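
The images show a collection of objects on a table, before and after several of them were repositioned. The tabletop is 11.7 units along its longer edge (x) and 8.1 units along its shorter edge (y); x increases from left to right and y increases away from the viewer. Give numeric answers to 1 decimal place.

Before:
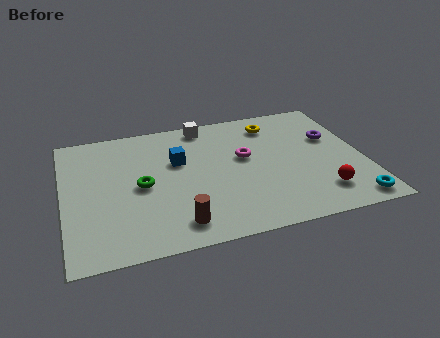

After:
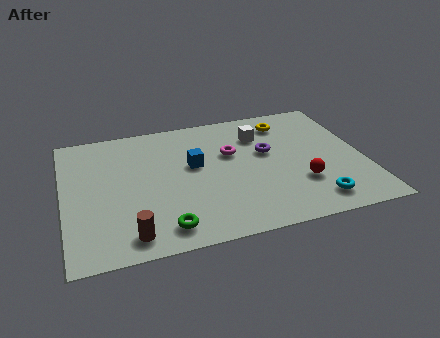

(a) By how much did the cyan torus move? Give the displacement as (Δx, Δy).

(-1.4, 0.4)

The cyan torus started near (10.9, 0.9) and ended near (9.5, 1.3).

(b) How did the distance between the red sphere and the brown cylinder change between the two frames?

+1.2

They were about 5.6 units apart before and 6.8 after — 1.2 units further apart.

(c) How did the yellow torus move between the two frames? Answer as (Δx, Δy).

(0.5, 0.0)

The yellow torus was at about (8.4, 6.6) and moved to about (8.9, 6.6).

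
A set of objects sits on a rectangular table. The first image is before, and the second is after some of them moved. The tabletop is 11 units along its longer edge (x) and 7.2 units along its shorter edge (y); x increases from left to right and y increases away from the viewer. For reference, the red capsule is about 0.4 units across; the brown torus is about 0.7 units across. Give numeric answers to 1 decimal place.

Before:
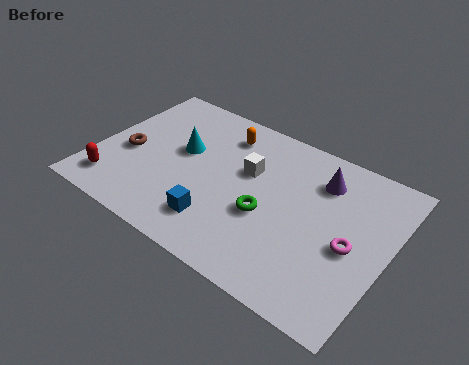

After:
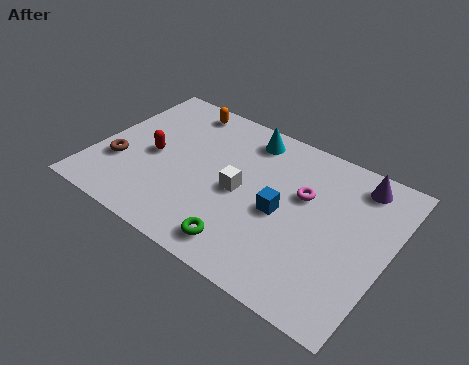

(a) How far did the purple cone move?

1.4

The purple cone moved from about (8.2, 5.5) to (9.5, 6.1), a distance of √(1.3² + 0.6²) ≈ 1.4.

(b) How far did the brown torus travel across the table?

0.7

The brown torus was near (1.2, 3.1) before and (1.0, 2.4) after, so it travelled √(0.2² + 0.7²) ≈ 0.7 units.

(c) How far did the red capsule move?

2.4

The red capsule moved from about (1.0, 1.3) to (2.1, 3.4), a distance of √(1.1² + 2.1²) ≈ 2.4.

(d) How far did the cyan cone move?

2.9

From (3.1, 4.2) to (5.3, 6.1), the cyan cone covered √(2.2² + 1.9²) ≈ 2.9 units.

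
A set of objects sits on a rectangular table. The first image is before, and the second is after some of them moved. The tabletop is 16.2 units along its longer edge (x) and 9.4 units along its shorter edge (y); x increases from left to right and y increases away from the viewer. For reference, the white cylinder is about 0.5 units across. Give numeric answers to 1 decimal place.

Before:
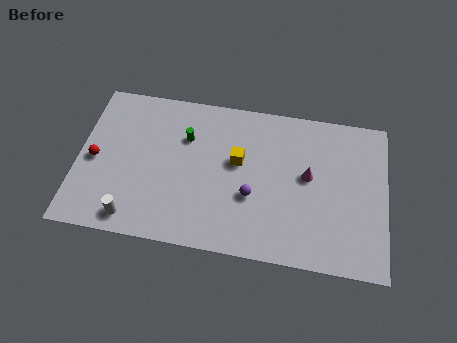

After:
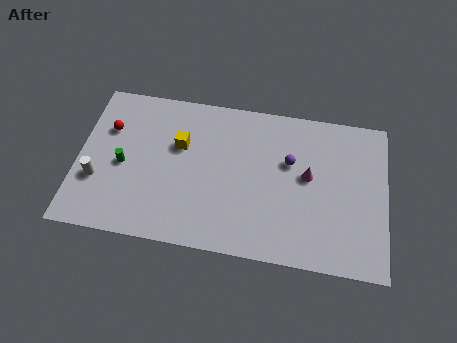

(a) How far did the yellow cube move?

3.1

From (8.4, 5.5) to (5.3, 6.0), the yellow cube covered √(3.1² + 0.5²) ≈ 3.1 units.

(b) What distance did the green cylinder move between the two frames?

3.9

From (5.6, 6.5) to (2.4, 4.3), the green cylinder covered √(3.2² + 2.2²) ≈ 3.9 units.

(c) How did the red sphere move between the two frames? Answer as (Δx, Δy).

(0.6, 2.0)

From the two frames, the red sphere sits at roughly (0.9, 4.4) before and (1.5, 6.4) after.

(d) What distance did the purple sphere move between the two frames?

3.1

The purple sphere moved from about (9.2, 3.5) to (11.1, 5.9), a distance of √(1.9² + 2.4²) ≈ 3.1.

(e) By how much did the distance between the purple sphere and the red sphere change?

+1.3

The distance was about 8.3 in the first image and 9.6 in the second, so they moved 1.3 units further apart.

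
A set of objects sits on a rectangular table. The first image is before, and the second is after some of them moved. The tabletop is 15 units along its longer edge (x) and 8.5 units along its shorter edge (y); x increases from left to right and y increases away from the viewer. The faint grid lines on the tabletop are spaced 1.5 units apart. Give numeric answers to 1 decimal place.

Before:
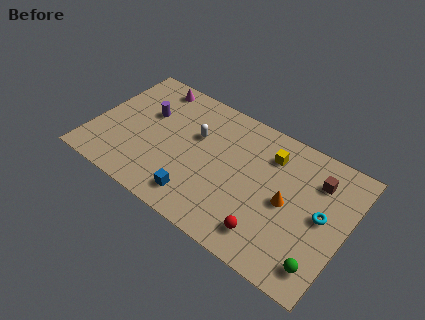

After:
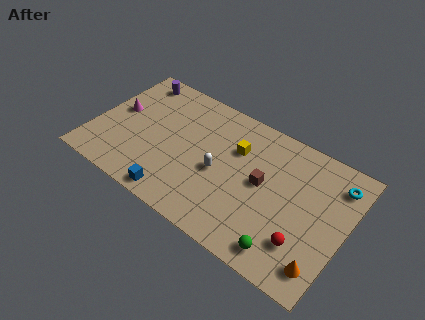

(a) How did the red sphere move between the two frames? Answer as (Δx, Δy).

(2.0, 0.6)

From the two frames, the red sphere sits at roughly (10.9, 1.6) before and (12.9, 2.2) after.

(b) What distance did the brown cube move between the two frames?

3.5

The brown cube moved from about (13.0, 6.4) to (10.1, 4.5), a distance of √(2.9² + 1.9²) ≈ 3.5.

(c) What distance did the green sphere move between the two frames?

2.0

From (14.0, 1.5) to (12.0, 1.2), the green sphere covered √(2.0² + 0.3²) ≈ 2.0 units.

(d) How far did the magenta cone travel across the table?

3.2

From (2.8, 7.5) to (1.2, 4.7), the magenta cone covered √(1.6² + 2.8²) ≈ 3.2 units.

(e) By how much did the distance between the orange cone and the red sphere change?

-1.2

Before: roughly 2.6 units apart; after: 1.4. That's 1.2 units closer together.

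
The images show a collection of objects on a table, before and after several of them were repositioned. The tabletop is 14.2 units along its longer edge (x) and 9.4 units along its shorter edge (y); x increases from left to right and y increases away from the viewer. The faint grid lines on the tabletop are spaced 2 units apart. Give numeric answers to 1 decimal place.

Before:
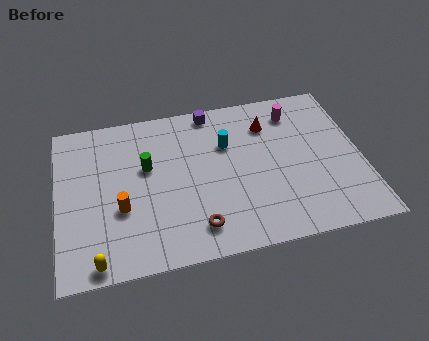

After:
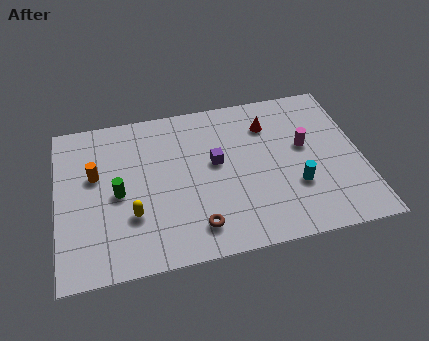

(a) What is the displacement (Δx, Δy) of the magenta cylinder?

(0.3, -2.2)

From the two frames, the magenta cylinder sits at roughly (11.3, 7.6) before and (11.6, 5.4) after.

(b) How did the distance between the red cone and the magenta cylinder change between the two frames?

+0.9

Before: roughly 1.4 units apart; after: 2.3. That's 0.9 units further apart.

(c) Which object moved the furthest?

the cyan cylinder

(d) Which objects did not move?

the red cone and the brown torus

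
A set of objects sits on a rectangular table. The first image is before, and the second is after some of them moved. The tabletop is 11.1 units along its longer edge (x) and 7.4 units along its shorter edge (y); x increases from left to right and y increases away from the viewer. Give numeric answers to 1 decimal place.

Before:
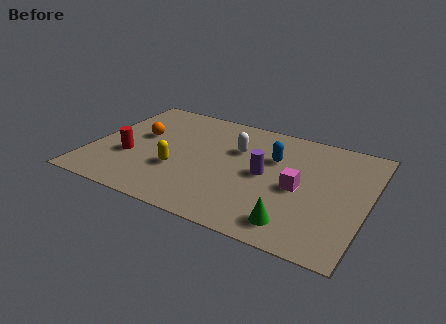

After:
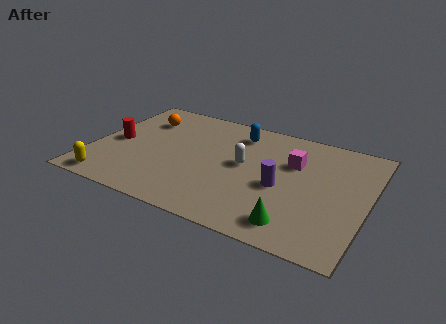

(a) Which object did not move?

the green cone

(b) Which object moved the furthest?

the yellow capsule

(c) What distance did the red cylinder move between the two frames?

1.1

The red cylinder was near (1.6, 2.7) before and (0.9, 3.5) after, so it travelled √(0.7² + 0.8²) ≈ 1.1 units.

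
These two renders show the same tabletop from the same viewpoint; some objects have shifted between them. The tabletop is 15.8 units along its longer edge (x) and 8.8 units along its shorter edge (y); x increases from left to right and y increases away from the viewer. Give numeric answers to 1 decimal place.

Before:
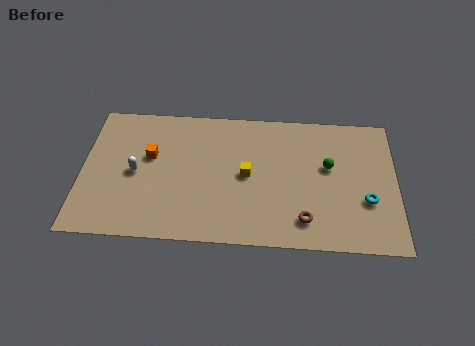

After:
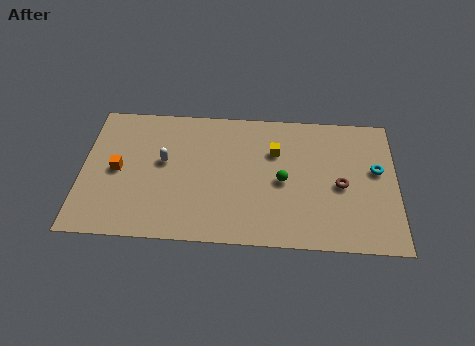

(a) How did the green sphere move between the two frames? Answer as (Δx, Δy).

(-2.3, -1.1)

From the two frames, the green sphere sits at roughly (12.4, 5.2) before and (10.1, 4.1) after.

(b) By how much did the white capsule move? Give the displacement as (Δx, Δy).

(1.4, 0.8)

The white capsule started near (2.7, 4.2) and ended near (4.1, 5.0).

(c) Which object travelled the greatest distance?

the brown torus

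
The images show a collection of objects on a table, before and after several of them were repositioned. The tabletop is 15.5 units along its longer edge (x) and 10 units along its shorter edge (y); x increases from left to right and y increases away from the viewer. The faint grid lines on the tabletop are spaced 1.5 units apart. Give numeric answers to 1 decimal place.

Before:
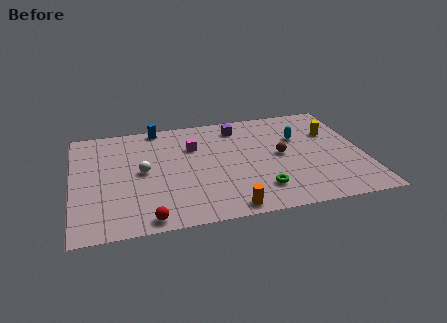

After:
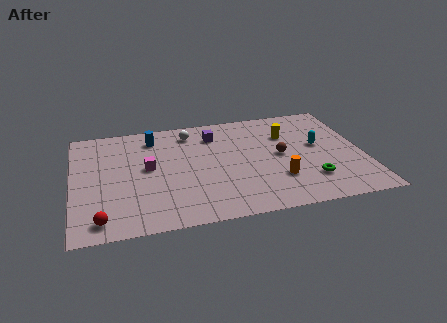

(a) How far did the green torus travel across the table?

2.7

The green torus moved from about (9.8, 2.2) to (12.5, 2.5), a distance of √(2.7² + 0.3²) ≈ 2.7.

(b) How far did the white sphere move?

4.2

The white sphere moved from about (3.7, 5.1) to (6.4, 8.3), a distance of √(2.7² + 3.2²) ≈ 4.2.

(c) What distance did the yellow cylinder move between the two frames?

2.4

From (14.0, 6.7) to (11.6, 7.0), the yellow cylinder covered √(2.4² + 0.3²) ≈ 2.4 units.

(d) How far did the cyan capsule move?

1.4

From (12.2, 6.6) to (13.2, 5.6), the cyan capsule covered √(1.0² + 1.0²) ≈ 1.4 units.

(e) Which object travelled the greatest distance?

the white sphere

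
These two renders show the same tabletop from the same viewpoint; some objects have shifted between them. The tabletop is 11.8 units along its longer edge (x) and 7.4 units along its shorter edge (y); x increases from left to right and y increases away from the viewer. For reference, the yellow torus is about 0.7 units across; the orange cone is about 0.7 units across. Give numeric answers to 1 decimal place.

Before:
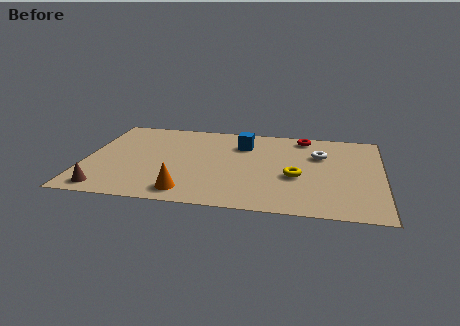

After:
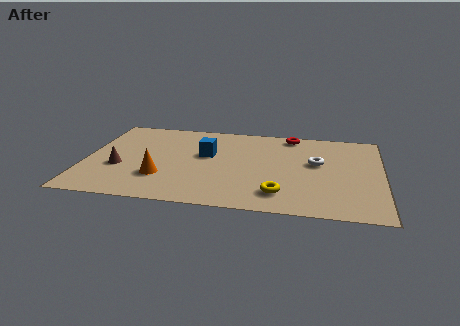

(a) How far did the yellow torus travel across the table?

1.6

The yellow torus moved from about (8.4, 3.0) to (7.8, 1.5), a distance of √(0.6² + 1.5²) ≈ 1.6.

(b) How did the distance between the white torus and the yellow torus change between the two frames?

+0.9

The distance was about 2.2 in the first image and 3.1 in the second, so they moved 0.9 units further apart.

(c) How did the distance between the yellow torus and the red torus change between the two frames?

+1.6

Before: roughly 3.5 units apart; after: 5.1. That's 1.6 units further apart.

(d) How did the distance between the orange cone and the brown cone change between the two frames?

-1.4

The distance was about 3.2 in the first image and 1.8 in the second, so they moved 1.4 units closer together.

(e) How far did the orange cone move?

1.6

The orange cone was near (4.2, 1.1) before and (3.1, 2.2) after, so it travelled √(1.1² + 1.1²) ≈ 1.6 units.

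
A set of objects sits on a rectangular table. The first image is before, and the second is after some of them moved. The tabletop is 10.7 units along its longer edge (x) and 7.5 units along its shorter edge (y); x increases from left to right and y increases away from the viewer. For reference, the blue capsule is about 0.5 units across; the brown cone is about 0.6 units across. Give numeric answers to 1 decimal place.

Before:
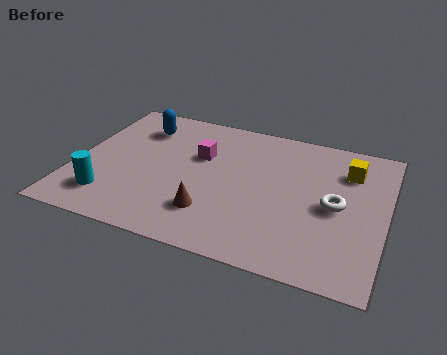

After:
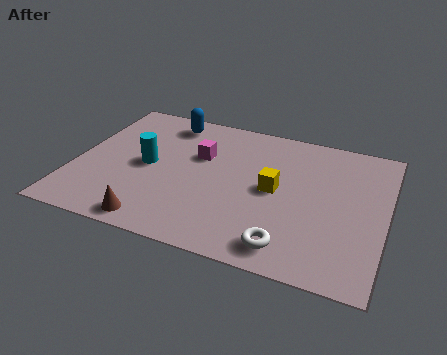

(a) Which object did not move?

the magenta cube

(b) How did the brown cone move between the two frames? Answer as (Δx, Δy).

(-1.8, -1.1)

The brown cone started near (4.9, 1.9) and ended near (3.1, 0.8).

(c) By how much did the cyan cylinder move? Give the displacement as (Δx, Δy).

(1.1, 2.1)

The cyan cylinder started near (1.4, 1.6) and ended near (2.5, 3.7).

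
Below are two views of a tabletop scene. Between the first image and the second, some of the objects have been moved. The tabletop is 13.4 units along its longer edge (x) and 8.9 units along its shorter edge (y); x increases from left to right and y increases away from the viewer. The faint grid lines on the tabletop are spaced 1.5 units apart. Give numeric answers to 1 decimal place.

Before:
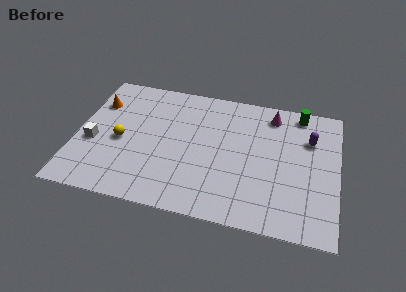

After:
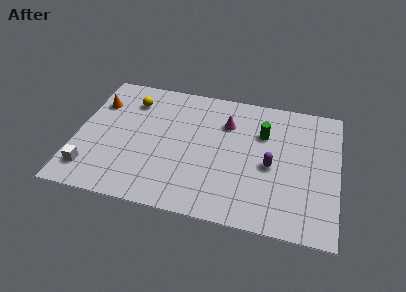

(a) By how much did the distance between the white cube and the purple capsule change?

-1.9

Before: roughly 11.3 units apart; after: 9.4. That's 1.9 units closer together.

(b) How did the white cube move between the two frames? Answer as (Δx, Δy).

(0.0, -1.9)

The white cube started near (0.9, 3.6) and ended near (0.9, 1.7).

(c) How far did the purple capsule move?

2.9

The purple capsule was near (11.9, 6.2) before and (10.0, 4.0) after, so it travelled √(1.9² + 2.2²) ≈ 2.9 units.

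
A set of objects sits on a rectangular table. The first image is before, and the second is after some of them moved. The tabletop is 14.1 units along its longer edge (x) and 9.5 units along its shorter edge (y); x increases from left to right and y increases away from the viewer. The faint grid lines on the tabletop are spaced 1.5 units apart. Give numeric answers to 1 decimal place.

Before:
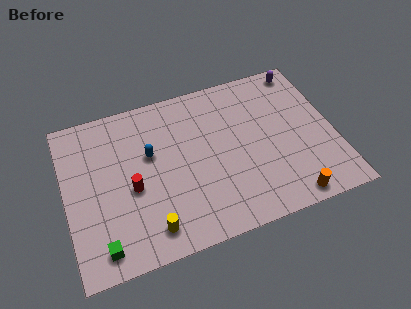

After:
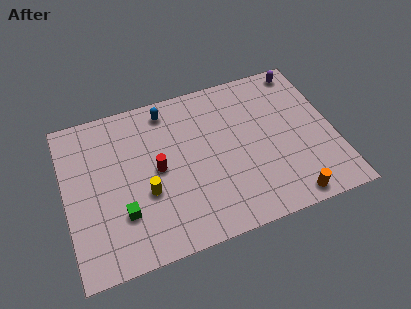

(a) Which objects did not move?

the purple capsule and the orange cylinder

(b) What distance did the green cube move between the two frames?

1.9

From (1.6, 1.3) to (2.8, 2.8), the green cube covered √(1.2² + 1.5²) ≈ 1.9 units.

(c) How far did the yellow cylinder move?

2.1

From (4.1, 1.5) to (4.1, 3.6), the yellow cylinder covered √(0.0² + 2.1²) ≈ 2.1 units.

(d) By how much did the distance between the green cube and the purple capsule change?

-1.8

Before: roughly 13.4 units apart; after: 11.6. That's 1.8 units closer together.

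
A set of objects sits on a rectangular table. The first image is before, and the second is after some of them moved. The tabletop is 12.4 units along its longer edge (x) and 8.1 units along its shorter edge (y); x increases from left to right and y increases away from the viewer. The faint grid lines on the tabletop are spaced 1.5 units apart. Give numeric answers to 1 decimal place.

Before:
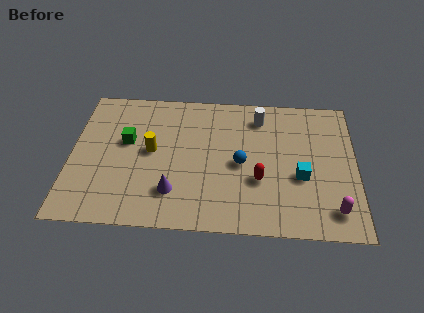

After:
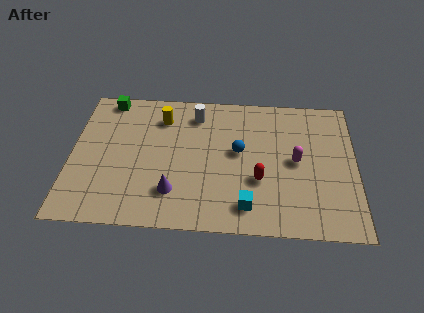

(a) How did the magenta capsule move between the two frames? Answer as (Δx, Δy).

(-1.6, 2.7)

The magenta capsule was at about (11.4, 1.4) and moved to about (9.8, 4.1).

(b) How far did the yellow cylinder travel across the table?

2.0

The yellow cylinder was near (3.5, 4.3) before and (3.9, 6.3) after, so it travelled √(0.4² + 2.0²) ≈ 2.0 units.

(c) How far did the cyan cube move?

2.9

From (10.0, 3.2) to (7.7, 1.4), the cyan cube covered √(2.3² + 1.8²) ≈ 2.9 units.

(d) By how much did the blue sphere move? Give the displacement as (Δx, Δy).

(-0.1, 0.7)

The blue sphere was at about (7.4, 3.8) and moved to about (7.3, 4.5).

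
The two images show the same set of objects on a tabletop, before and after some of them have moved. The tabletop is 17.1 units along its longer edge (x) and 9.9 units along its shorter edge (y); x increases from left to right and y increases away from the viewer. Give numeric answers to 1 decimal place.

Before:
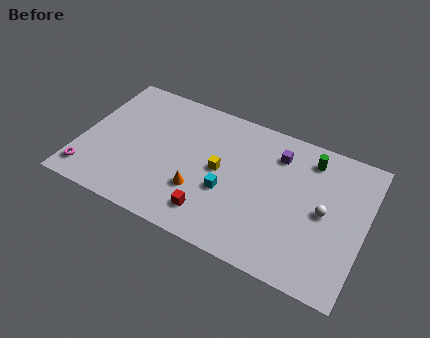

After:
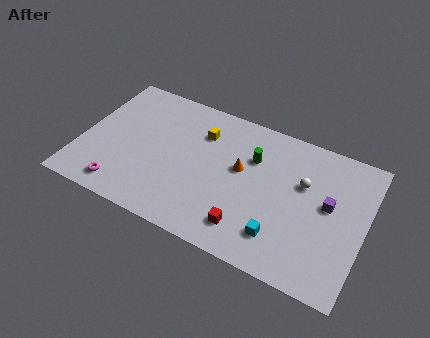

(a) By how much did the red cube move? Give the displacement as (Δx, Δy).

(2.2, 0.0)

The red cube was at about (8.3, 1.9) and moved to about (10.5, 1.9).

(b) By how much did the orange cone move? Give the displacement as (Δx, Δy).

(2.2, 2.6)

The orange cone started near (7.4, 3.1) and ended near (9.6, 5.7).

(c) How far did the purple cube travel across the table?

4.0

The purple cube moved from about (11.6, 7.7) to (14.9, 5.5), a distance of √(3.3² + 2.2²) ≈ 4.0.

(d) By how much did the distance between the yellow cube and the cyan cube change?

+6.0

They were about 1.4 units apart before and 7.4 after — 6.0 units further apart.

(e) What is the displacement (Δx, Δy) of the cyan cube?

(3.4, -1.6)

The cyan cube was at about (9.0, 3.8) and moved to about (12.4, 2.2).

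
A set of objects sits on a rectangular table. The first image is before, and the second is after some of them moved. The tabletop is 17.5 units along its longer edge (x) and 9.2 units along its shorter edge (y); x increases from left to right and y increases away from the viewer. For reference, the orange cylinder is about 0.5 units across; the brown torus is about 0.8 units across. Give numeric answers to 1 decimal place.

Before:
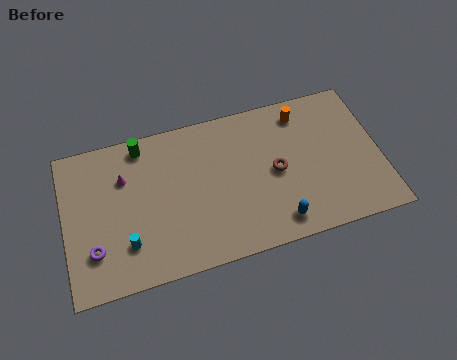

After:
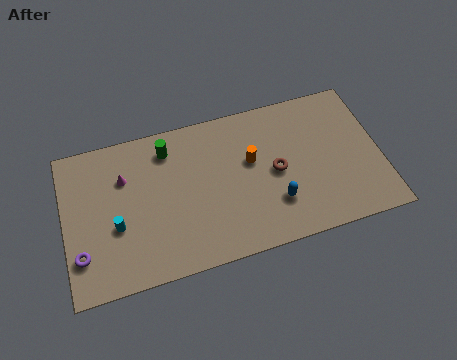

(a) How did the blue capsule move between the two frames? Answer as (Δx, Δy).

(0.0, 1.2)

From the two frames, the blue capsule sits at roughly (11.5, 1.4) before and (11.5, 2.6) after.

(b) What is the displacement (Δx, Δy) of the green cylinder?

(1.4, -0.6)

The green cylinder was at about (4.5, 8.1) and moved to about (5.9, 7.5).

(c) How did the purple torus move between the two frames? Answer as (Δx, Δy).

(-0.7, -0.1)

From the two frames, the purple torus sits at roughly (1.5, 2.5) before and (0.8, 2.4) after.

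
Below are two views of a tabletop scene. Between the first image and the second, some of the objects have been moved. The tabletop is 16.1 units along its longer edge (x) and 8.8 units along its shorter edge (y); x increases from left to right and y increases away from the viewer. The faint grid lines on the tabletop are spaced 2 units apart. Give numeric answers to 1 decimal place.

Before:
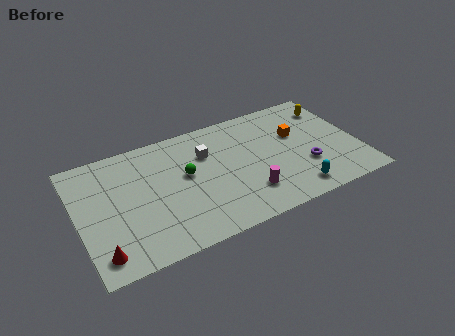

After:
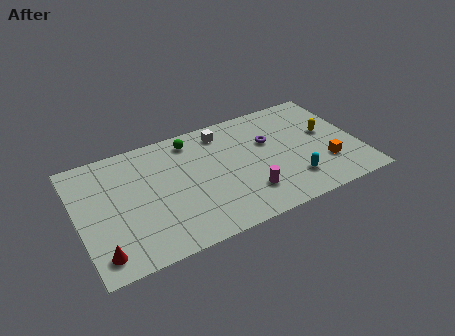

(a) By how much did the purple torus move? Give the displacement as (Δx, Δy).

(-1.8, 2.7)

From the two frames, the purple torus sits at roughly (12.9, 2.9) before and (11.1, 5.6) after.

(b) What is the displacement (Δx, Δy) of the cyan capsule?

(0.0, 0.8)

The cyan capsule started near (12.0, 1.3) and ended near (12.0, 2.1).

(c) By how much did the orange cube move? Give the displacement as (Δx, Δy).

(1.3, -2.9)

From the two frames, the orange cube sits at roughly (12.7, 5.5) before and (14.0, 2.6) after.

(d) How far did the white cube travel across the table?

1.7

The white cube was near (7.5, 6.1) before and (8.6, 7.4) after, so it travelled √(1.1² + 1.3²) ≈ 1.7 units.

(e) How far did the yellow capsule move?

2.0

From (15.0, 6.9) to (14.4, 5.0), the yellow capsule covered √(0.6² + 1.9²) ≈ 2.0 units.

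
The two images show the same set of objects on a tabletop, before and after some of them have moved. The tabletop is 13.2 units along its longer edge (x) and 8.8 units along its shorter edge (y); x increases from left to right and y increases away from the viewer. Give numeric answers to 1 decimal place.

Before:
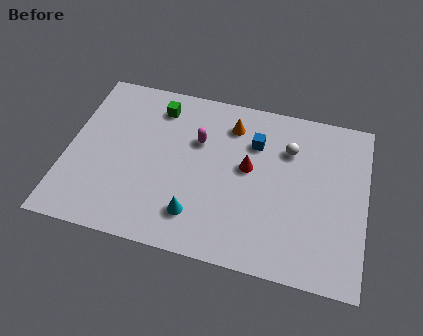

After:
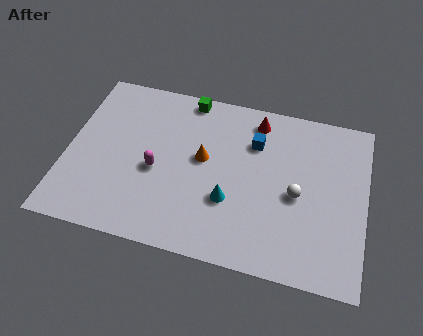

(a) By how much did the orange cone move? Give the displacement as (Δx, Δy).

(-1.1, -2.1)

From the two frames, the orange cone sits at roughly (7.1, 7.0) before and (6.0, 4.9) after.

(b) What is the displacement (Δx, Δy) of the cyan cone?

(1.4, 1.1)

From the two frames, the cyan cone sits at roughly (5.9, 1.9) before and (7.3, 3.0) after.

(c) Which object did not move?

the blue cube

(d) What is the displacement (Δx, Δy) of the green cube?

(1.3, 0.8)

From the two frames, the green cube sits at roughly (3.8, 7.2) before and (5.1, 8.0) after.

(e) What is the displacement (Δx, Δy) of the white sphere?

(0.5, -2.3)

The white sphere started near (9.7, 6.3) and ended near (10.2, 4.0).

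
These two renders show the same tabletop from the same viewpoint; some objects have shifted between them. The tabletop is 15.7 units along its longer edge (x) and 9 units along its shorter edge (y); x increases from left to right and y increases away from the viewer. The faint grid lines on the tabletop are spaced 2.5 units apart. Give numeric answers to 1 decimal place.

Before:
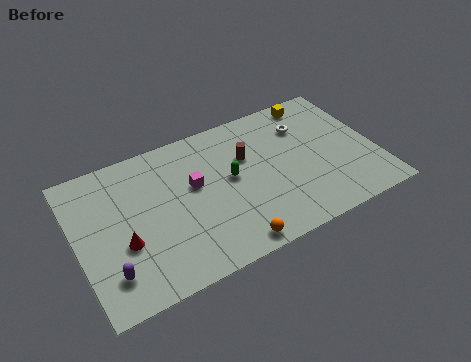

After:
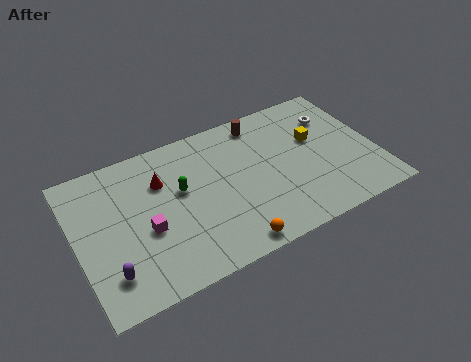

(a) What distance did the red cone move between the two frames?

3.7

The red cone moved from about (2.3, 3.4) to (4.6, 6.3), a distance of √(2.3² + 2.9²) ≈ 3.7.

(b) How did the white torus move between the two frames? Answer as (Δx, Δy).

(1.6, 0.0)

The white torus started near (12.3, 6.6) and ended near (13.9, 6.6).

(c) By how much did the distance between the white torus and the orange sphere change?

+1.1

The distance was about 7.5 in the first image and 8.6 in the second, so they moved 1.1 units further apart.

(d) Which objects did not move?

the orange sphere and the purple capsule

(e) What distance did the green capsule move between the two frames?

2.6

The green capsule moved from about (8.1, 4.9) to (5.5, 5.3), a distance of √(2.6² + 0.4²) ≈ 2.6.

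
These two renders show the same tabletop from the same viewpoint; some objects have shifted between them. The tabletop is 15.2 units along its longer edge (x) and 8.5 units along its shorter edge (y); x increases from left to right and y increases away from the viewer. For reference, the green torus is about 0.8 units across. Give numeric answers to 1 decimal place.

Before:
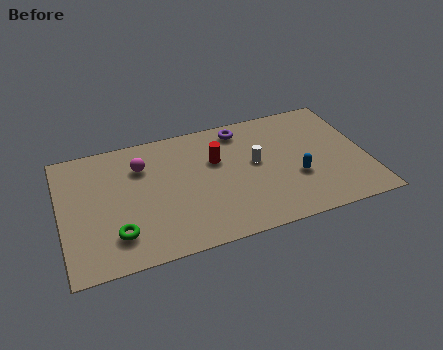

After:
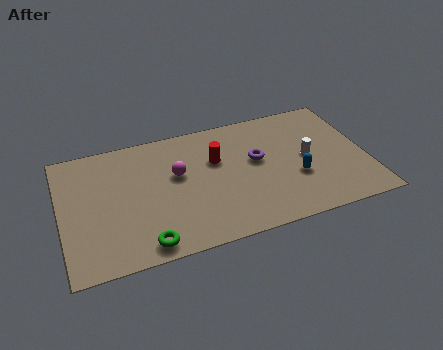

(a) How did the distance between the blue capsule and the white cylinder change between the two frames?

-1.1

Before: roughly 2.5 units apart; after: 1.4. That's 1.1 units closer together.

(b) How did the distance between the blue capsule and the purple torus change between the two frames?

-2.3

They were about 4.8 units apart before and 2.5 after — 2.3 units closer together.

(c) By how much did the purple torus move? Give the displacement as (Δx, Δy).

(0.6, -2.4)

The purple torus was at about (9.2, 7.3) and moved to about (9.8, 4.9).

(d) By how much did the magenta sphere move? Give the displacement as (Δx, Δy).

(1.7, -1.1)

From the two frames, the magenta sphere sits at roughly (4.1, 6.2) before and (5.8, 5.1) after.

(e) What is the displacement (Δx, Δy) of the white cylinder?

(2.6, -0.4)

The white cylinder started near (9.7, 4.7) and ended near (12.3, 4.3).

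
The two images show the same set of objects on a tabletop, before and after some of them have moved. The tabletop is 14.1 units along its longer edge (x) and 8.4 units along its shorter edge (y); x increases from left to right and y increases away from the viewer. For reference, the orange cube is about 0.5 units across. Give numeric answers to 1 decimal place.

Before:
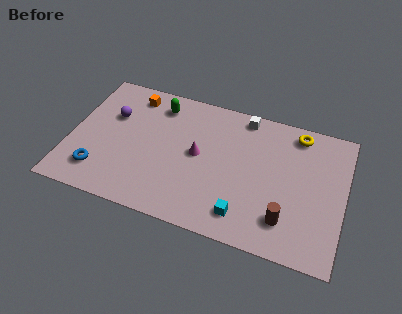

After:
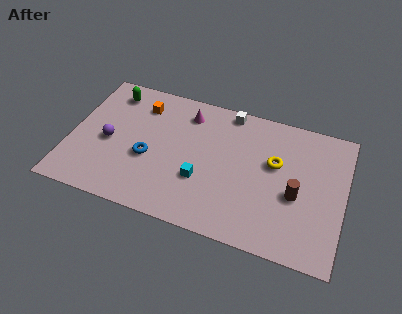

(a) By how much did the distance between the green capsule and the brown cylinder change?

+1.9

They were about 8.6 units apart before and 10.5 after — 1.9 units further apart.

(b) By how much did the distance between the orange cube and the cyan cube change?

-3.3

They were about 8.4 units apart before and 5.1 after — 3.3 units closer together.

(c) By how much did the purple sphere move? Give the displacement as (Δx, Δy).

(0.0, -1.7)

The purple sphere started near (2.0, 5.5) and ended near (2.0, 3.8).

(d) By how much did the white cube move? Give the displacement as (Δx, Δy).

(-0.8, 0.1)

From the two frames, the white cube sits at roughly (8.7, 7.5) before and (7.9, 7.6) after.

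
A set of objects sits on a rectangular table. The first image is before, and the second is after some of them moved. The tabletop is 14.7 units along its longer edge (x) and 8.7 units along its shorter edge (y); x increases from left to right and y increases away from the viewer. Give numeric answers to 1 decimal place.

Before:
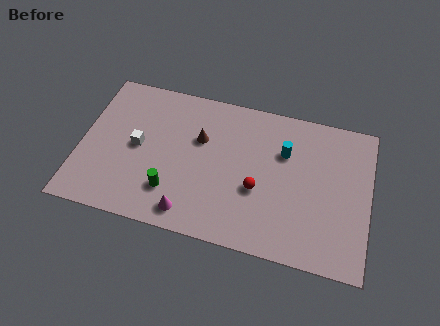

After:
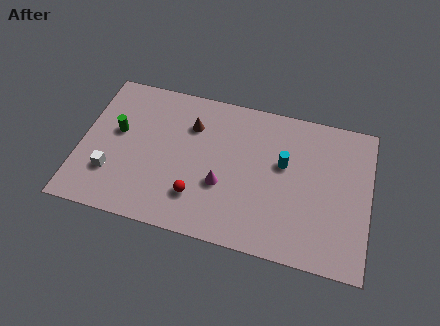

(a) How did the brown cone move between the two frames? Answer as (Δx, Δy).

(-0.5, 0.7)

The brown cone started near (6.0, 5.6) and ended near (5.5, 6.3).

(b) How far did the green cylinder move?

4.1

From (4.8, 2.2) to (1.8, 5.0), the green cylinder covered √(3.0² + 2.8²) ≈ 4.1 units.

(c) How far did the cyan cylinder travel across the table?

0.7

From (10.3, 5.9) to (10.3, 5.2), the cyan cylinder covered √(0.0² + 0.7²) ≈ 0.7 units.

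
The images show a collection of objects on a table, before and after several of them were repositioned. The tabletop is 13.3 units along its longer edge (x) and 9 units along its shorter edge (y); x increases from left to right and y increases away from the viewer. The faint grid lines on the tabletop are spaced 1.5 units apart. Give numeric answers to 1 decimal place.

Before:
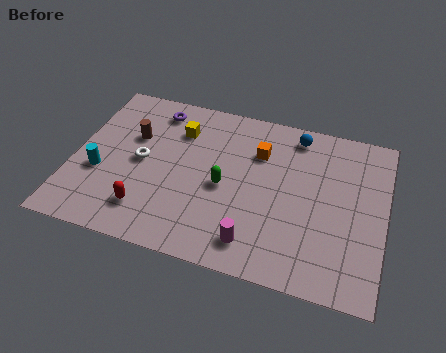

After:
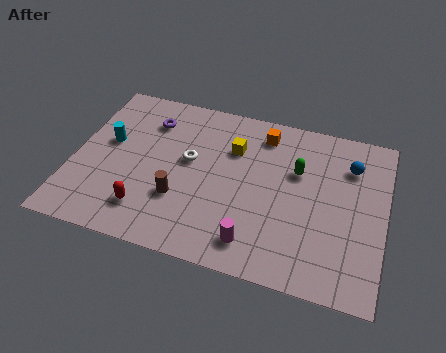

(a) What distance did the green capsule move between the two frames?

3.4

The green capsule was near (6.5, 4.1) before and (9.5, 5.8) after, so it travelled √(3.0² + 1.7²) ≈ 3.4 units.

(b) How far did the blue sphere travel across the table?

2.6

The blue sphere was near (9.3, 7.8) before and (11.7, 6.7) after, so it travelled √(2.4² + 1.1²) ≈ 2.6 units.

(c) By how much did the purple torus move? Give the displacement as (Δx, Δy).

(-0.2, -0.7)

The purple torus was at about (3.2, 7.6) and moved to about (3.0, 6.9).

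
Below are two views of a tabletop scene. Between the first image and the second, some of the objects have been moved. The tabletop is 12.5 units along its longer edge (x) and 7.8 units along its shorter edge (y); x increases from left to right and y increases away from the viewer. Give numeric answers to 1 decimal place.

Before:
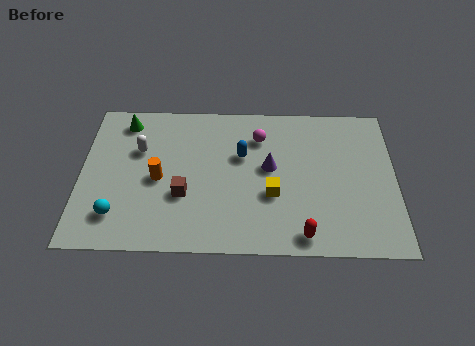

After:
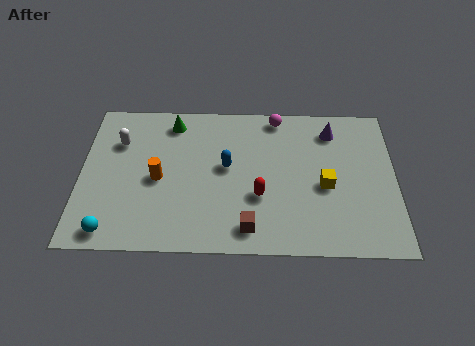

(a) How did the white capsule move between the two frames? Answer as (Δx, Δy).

(-0.8, 0.4)

The white capsule started near (2.3, 5.1) and ended near (1.5, 5.5).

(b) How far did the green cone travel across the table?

1.9

The green cone moved from about (1.7, 6.6) to (3.6, 6.6), a distance of √(1.9² + 0.0²) ≈ 1.9.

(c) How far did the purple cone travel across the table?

3.2

The purple cone was near (7.5, 4.3) before and (10.0, 6.3) after, so it travelled √(2.5² + 2.0²) ≈ 3.2 units.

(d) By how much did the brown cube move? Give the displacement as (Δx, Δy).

(2.6, -1.6)

The brown cube was at about (4.1, 2.8) and moved to about (6.7, 1.2).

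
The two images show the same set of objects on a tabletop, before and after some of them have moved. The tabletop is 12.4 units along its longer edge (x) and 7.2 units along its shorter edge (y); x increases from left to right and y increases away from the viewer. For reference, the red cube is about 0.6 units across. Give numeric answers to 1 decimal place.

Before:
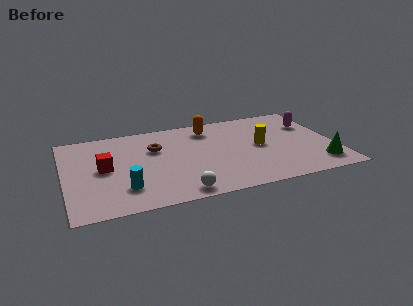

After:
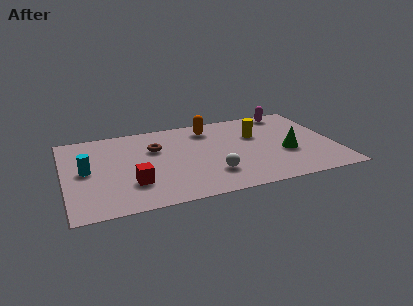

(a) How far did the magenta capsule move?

1.7

The magenta capsule was near (11.5, 5.0) before and (10.6, 6.4) after, so it travelled √(0.9² + 1.4²) ≈ 1.7 units.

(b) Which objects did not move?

the brown torus and the orange capsule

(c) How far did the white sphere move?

1.9

The white sphere was near (5.0, 0.8) before and (6.6, 1.9) after, so it travelled √(1.6² + 1.1²) ≈ 1.9 units.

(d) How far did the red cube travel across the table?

2.0

The red cube moved from about (1.8, 3.7) to (3.0, 2.1), a distance of √(1.2² + 1.6²) ≈ 2.0.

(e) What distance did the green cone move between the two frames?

2.0

From (11.5, 1.4) to (10.1, 2.8), the green cone covered √(1.4² + 1.4²) ≈ 2.0 units.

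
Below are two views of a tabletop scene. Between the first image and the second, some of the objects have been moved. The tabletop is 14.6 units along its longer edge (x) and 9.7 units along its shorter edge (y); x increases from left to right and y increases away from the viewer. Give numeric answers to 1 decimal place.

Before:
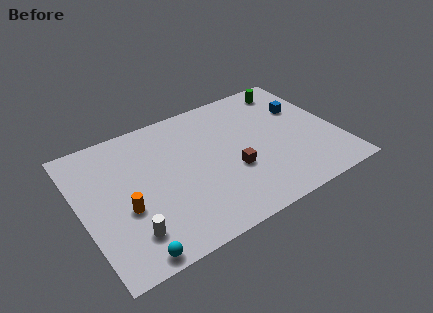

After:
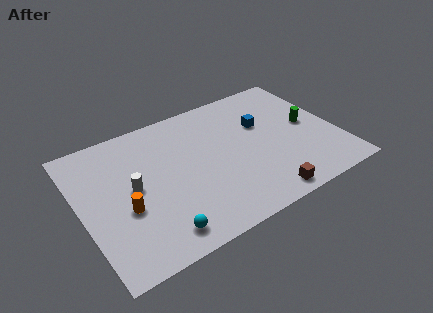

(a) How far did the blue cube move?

2.4

From (13.0, 6.4) to (10.6, 6.2), the blue cube covered √(2.4² + 0.2²) ≈ 2.4 units.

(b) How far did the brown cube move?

2.9

The brown cube moved from about (8.4, 3.6) to (9.7, 1.0), a distance of √(1.3² + 2.6²) ≈ 2.9.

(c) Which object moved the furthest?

the green cylinder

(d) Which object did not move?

the orange cylinder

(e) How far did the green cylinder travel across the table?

3.3

The green cylinder moved from about (12.6, 8.3) to (13.1, 5.0), a distance of √(0.5² + 3.3²) ≈ 3.3.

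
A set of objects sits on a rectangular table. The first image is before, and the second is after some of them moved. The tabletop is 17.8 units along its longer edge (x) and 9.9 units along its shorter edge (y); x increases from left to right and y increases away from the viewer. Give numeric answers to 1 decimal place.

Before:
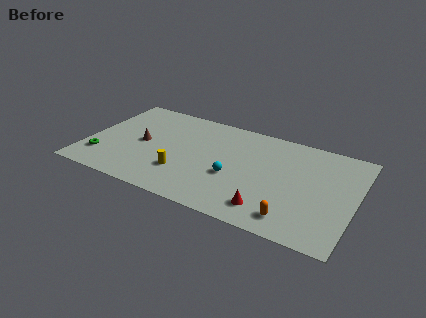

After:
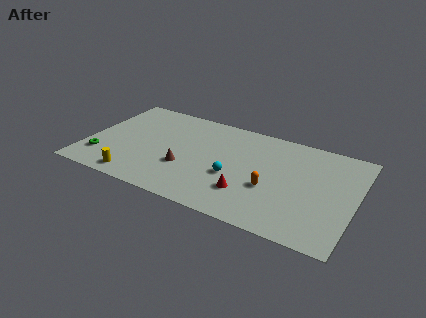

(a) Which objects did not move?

the green torus and the cyan sphere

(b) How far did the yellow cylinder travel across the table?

3.4

The yellow cylinder moved from about (6.6, 2.9) to (3.7, 1.2), a distance of √(2.9² + 1.7²) ≈ 3.4.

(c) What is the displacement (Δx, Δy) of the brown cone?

(3.1, -1.4)

The brown cone started near (3.6, 4.9) and ended near (6.7, 3.5).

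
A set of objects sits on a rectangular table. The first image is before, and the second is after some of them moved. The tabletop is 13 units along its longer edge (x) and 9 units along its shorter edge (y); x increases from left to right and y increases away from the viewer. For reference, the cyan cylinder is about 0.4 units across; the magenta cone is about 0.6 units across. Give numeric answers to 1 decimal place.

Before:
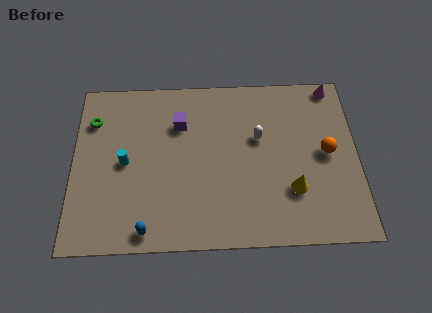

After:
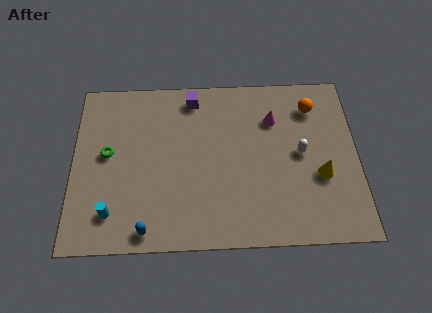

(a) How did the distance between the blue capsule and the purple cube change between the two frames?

+1.5

The distance was about 5.7 in the first image and 7.2 in the second, so they moved 1.5 units further apart.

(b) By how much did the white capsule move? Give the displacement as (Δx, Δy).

(1.9, -0.9)

The white capsule started near (8.5, 5.5) and ended near (10.4, 4.6).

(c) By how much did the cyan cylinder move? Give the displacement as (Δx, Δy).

(-0.6, -2.6)

From the two frames, the cyan cylinder sits at roughly (2.4, 4.4) before and (1.8, 1.8) after.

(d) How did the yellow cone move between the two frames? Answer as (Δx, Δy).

(1.3, 0.7)

The yellow cone was at about (10.0, 2.7) and moved to about (11.3, 3.4).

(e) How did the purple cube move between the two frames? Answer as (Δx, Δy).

(0.6, 1.4)

From the two frames, the purple cube sits at roughly (4.9, 6.4) before and (5.5, 7.8) after.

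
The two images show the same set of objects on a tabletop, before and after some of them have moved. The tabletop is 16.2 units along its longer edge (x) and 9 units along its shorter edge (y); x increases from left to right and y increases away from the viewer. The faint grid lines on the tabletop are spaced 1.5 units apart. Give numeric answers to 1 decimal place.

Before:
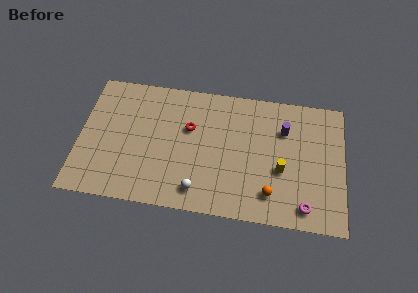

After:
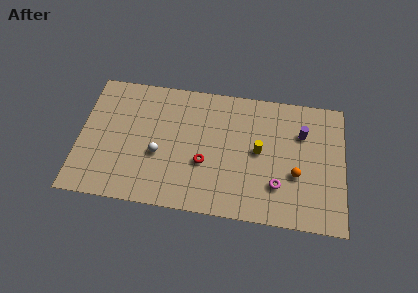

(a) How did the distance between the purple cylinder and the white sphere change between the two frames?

+2.0

The distance was about 7.1 in the first image and 9.1 in the second, so they moved 2.0 units further apart.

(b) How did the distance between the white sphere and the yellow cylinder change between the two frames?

+0.8

They were about 5.4 units apart before and 6.2 after — 0.8 units further apart.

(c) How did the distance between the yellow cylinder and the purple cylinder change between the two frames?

+0.3

Before: roughly 2.8 units apart; after: 3.1. That's 0.3 units further apart.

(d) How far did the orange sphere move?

2.1

The orange sphere was near (11.8, 1.9) before and (13.3, 3.4) after, so it travelled √(1.5² + 1.5²) ≈ 2.1 units.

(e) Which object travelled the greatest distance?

the white sphere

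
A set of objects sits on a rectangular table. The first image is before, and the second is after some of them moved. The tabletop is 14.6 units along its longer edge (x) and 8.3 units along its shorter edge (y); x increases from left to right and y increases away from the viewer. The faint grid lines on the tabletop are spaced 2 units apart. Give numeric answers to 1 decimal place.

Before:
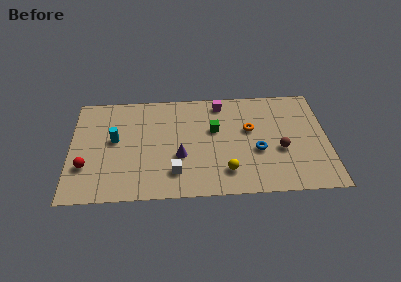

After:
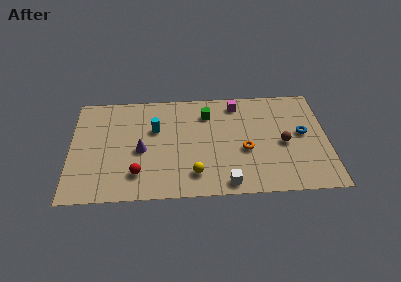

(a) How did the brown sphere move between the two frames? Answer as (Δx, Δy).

(0.2, 0.5)

From the two frames, the brown sphere sits at roughly (11.9, 3.3) before and (12.1, 3.8) after.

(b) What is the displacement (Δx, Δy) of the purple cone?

(-2.2, 0.6)

The purple cone was at about (6.2, 3.1) and moved to about (4.0, 3.7).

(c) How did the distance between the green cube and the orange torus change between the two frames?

+1.7

They were about 2.0 units apart before and 3.7 after — 1.7 units further apart.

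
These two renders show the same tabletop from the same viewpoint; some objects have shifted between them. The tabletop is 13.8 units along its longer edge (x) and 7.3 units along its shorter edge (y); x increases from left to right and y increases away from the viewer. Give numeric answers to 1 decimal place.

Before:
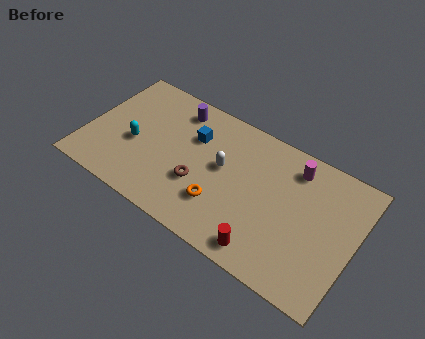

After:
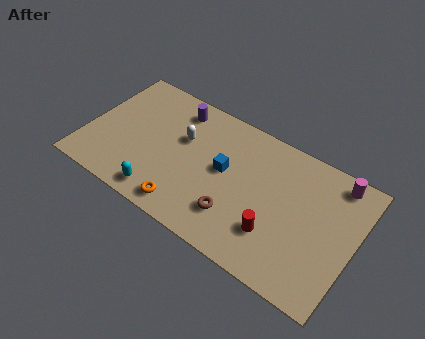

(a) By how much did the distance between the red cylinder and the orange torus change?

+1.8

The distance was about 2.7 in the first image and 4.5 in the second, so they moved 1.8 units further apart.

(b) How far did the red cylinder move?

1.1

The red cylinder was near (9.7, 1.0) before and (10.0, 2.1) after, so it travelled √(0.3² + 1.1²) ≈ 1.1 units.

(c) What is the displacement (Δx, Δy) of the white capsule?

(-2.2, 0.5)

From the two frames, the white capsule sits at roughly (7.0, 4.1) before and (4.8, 4.6) after.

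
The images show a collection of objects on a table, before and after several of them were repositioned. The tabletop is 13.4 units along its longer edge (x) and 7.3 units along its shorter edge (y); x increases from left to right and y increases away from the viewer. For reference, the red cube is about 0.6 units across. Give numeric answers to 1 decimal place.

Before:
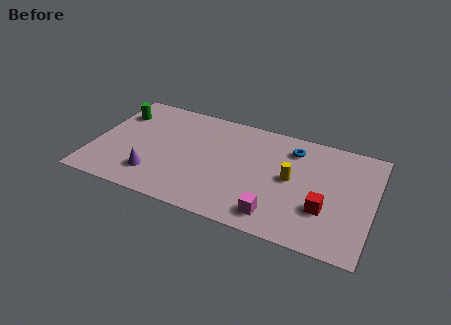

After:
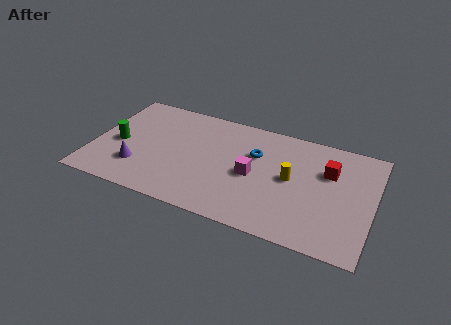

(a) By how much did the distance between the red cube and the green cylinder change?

-0.6

They were about 10.7 units apart before and 10.1 after — 0.6 units closer together.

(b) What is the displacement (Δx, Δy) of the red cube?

(0.0, 2.5)

The red cube was at about (11.2, 2.4) and moved to about (11.2, 4.9).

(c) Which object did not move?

the yellow cylinder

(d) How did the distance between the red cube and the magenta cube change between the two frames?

+1.3

Before: roughly 2.5 units apart; after: 3.8. That's 1.3 units further apart.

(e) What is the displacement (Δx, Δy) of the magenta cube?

(-1.3, 2.2)

The magenta cube started near (9.0, 1.2) and ended near (7.7, 3.4).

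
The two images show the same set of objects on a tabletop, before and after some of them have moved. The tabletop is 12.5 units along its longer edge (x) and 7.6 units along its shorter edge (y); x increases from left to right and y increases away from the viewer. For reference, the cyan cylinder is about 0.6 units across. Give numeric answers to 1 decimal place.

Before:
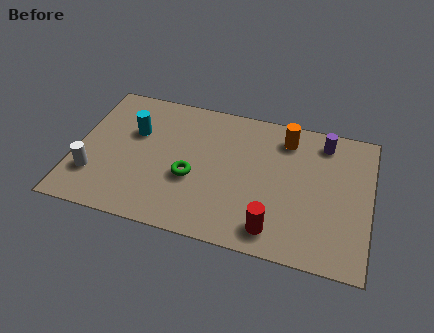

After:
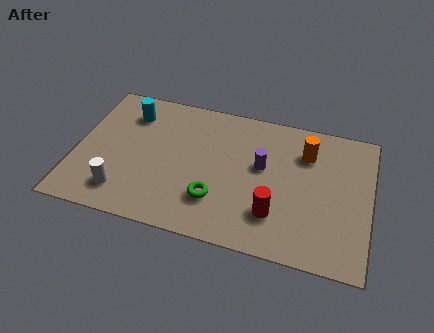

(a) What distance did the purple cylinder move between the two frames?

3.2

The purple cylinder was near (10.4, 6.4) before and (7.9, 4.4) after, so it travelled √(2.5² + 2.0²) ≈ 3.2 units.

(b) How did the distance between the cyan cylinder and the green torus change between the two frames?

+2.3

They were about 3.2 units apart before and 5.5 after — 2.3 units further apart.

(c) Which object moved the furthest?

the purple cylinder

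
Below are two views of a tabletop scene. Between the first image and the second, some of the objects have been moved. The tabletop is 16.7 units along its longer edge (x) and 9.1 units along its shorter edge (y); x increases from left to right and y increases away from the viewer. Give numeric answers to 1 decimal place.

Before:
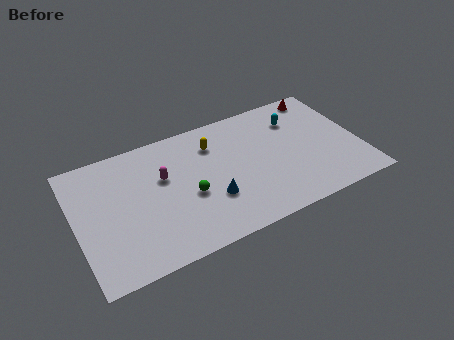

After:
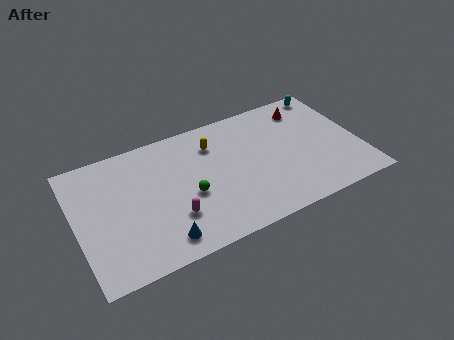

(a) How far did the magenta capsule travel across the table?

3.0

The magenta capsule was near (5.2, 5.7) before and (5.4, 2.7) after, so it travelled √(0.2² + 3.0²) ≈ 3.0 units.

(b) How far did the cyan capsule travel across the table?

2.6

The cyan capsule was near (13.3, 6.8) before and (15.5, 8.2) after, so it travelled √(2.2² + 1.4²) ≈ 2.6 units.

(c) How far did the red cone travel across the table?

1.2

The red cone moved from about (15.0, 8.1) to (14.0, 7.4), a distance of √(1.0² + 0.7²) ≈ 1.2.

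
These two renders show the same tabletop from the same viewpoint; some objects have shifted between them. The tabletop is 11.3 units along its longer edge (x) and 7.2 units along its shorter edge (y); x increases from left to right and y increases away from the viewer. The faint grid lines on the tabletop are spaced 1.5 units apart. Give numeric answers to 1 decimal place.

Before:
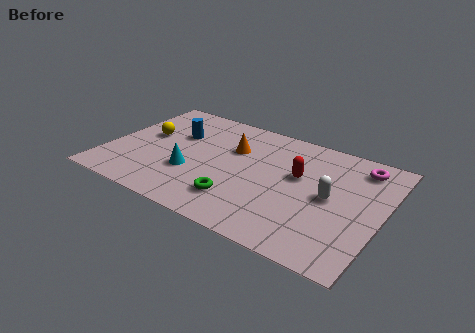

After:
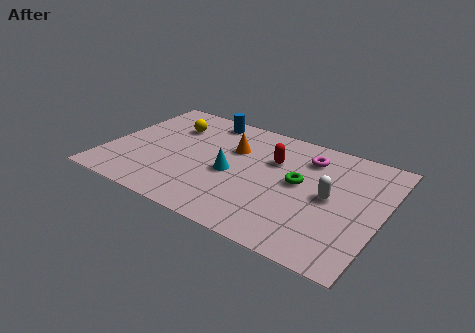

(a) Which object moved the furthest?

the green torus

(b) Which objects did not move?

the white capsule and the orange cone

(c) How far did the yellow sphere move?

1.4

From (1.4, 4.1) to (2.3, 5.2), the yellow sphere covered √(0.9² + 1.1²) ≈ 1.4 units.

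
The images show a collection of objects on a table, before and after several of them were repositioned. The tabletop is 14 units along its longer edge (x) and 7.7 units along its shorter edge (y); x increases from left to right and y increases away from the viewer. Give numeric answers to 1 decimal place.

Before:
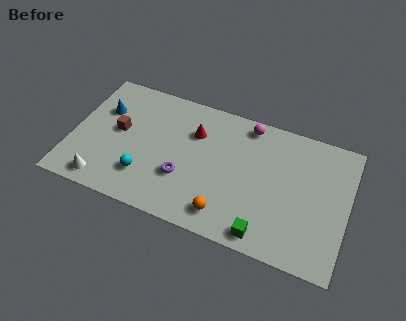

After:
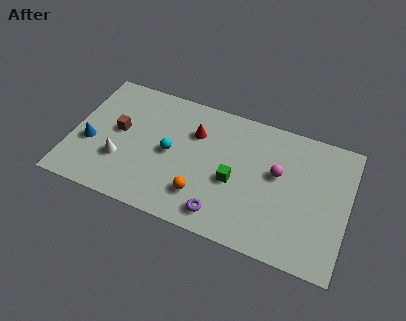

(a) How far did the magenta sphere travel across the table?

2.9

From (8.7, 6.8) to (10.4, 4.5), the magenta sphere covered √(1.7² + 2.3²) ≈ 2.9 units.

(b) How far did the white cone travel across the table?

1.7

From (1.9, 1.0) to (2.6, 2.5), the white cone covered √(0.7² + 1.5²) ≈ 1.7 units.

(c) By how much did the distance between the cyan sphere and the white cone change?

+0.5

They were about 2.2 units apart before and 2.7 after — 0.5 units further apart.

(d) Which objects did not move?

the red cone and the brown cube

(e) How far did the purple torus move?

2.5

From (5.8, 2.6) to (7.9, 1.2), the purple torus covered √(2.1² + 1.4²) ≈ 2.5 units.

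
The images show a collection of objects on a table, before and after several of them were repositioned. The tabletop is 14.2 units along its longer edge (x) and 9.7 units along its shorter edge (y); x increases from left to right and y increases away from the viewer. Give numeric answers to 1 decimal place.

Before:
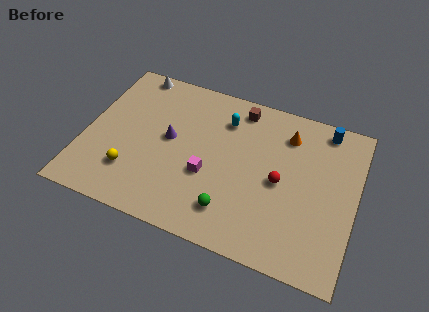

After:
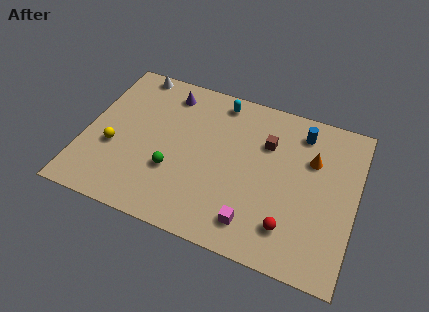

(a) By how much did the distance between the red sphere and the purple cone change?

+3.3

They were about 5.9 units apart before and 9.2 after — 3.3 units further apart.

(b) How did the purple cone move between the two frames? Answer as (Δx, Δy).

(-0.4, 2.9)

The purple cone was at about (4.4, 5.2) and moved to about (4.0, 8.1).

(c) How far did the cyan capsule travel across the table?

1.2

The cyan capsule was near (7.1, 7.4) before and (6.7, 8.5) after, so it travelled √(0.4² + 1.1²) ≈ 1.2 units.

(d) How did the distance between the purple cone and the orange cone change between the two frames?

+1.5

They were about 6.5 units apart before and 8.0 after — 1.5 units further apart.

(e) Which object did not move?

the white cone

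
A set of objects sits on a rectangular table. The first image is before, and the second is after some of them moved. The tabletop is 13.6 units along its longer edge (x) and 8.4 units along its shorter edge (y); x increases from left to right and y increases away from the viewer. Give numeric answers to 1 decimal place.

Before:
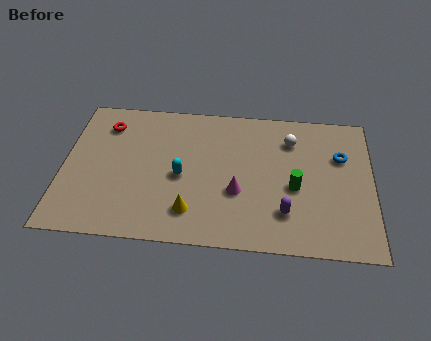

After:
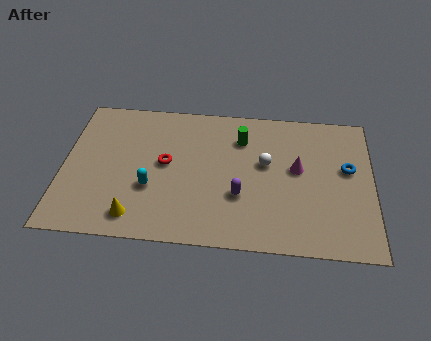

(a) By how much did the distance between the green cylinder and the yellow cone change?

+1.9

The distance was about 4.8 in the first image and 6.7 in the second, so they moved 1.9 units further apart.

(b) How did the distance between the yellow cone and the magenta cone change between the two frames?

+5.4

Before: roughly 2.4 units apart; after: 7.8. That's 5.4 units further apart.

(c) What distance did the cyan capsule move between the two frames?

1.5

The cyan capsule was near (5.2, 3.8) before and (3.9, 3.0) after, so it travelled √(1.3² + 0.8²) ≈ 1.5 units.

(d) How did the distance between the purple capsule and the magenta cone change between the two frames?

+0.8

Before: roughly 2.3 units apart; after: 3.1. That's 0.8 units further apart.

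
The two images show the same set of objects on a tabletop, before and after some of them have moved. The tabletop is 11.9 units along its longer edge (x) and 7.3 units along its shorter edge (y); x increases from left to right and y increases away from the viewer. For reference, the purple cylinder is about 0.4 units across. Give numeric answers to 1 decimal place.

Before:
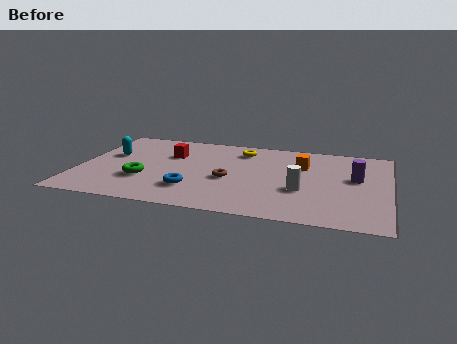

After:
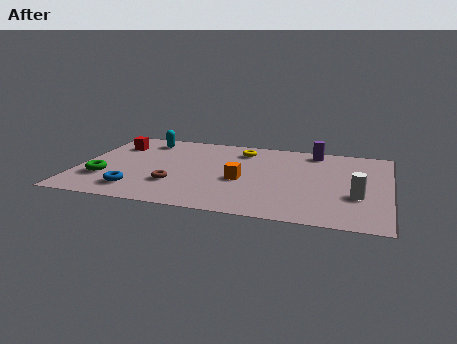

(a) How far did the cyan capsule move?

2.1

From (1.1, 4.4) to (2.3, 6.1), the cyan capsule covered √(1.2² + 1.7²) ≈ 2.1 units.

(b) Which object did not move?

the yellow torus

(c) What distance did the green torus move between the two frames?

1.5

From (2.6, 2.4) to (1.1, 2.2), the green torus covered √(1.5² + 0.2²) ≈ 1.5 units.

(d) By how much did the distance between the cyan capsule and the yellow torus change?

-1.4

They were about 5.2 units apart before and 3.8 after — 1.4 units closer together.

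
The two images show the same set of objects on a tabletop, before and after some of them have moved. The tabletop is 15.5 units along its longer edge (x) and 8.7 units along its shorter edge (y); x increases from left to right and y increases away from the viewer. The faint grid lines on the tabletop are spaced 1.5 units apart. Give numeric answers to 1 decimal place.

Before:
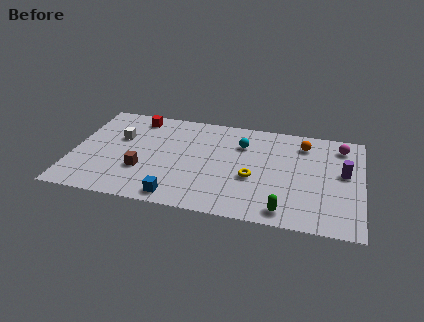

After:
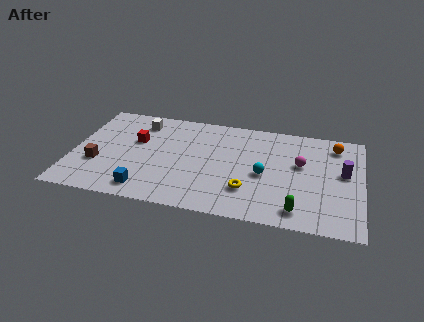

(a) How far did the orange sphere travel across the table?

1.7

The orange sphere was near (12.3, 7.0) before and (14.0, 7.2) after, so it travelled √(1.7² + 0.2²) ≈ 1.7 units.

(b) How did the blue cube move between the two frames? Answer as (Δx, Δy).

(-1.7, 0.3)

The blue cube was at about (5.8, 1.0) and moved to about (4.1, 1.3).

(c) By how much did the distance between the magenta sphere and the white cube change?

-3.0

Before: roughly 12.0 units apart; after: 9.0. That's 3.0 units closer together.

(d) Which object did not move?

the purple cylinder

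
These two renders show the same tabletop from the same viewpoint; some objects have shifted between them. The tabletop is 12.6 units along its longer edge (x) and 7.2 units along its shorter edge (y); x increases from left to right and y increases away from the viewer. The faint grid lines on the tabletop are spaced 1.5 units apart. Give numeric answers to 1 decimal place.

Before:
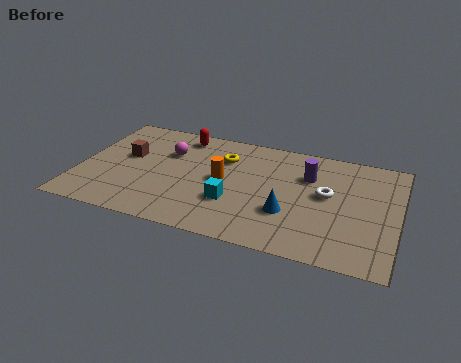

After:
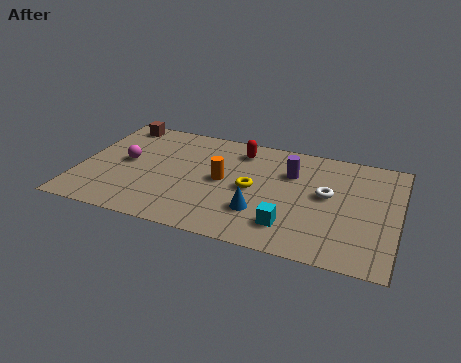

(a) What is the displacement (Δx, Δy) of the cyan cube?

(2.3, -0.8)

From the two frames, the cyan cube sits at roughly (6.2, 2.4) before and (8.5, 1.6) after.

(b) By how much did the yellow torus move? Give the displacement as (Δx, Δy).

(1.3, -1.7)

The yellow torus started near (5.6, 5.2) and ended near (6.9, 3.5).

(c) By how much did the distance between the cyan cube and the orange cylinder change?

+2.1

The distance was about 1.4 in the first image and 3.5 in the second, so they moved 2.1 units further apart.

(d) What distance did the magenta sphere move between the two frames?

1.9

The magenta sphere moved from about (3.4, 4.9) to (1.8, 3.8), a distance of √(1.6² + 1.1²) ≈ 1.9.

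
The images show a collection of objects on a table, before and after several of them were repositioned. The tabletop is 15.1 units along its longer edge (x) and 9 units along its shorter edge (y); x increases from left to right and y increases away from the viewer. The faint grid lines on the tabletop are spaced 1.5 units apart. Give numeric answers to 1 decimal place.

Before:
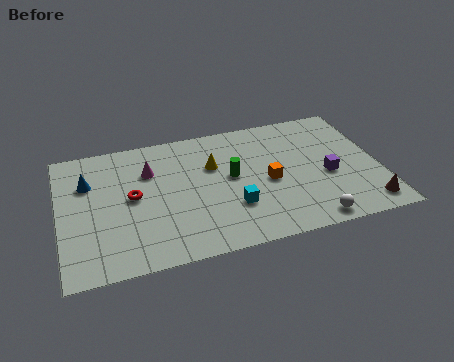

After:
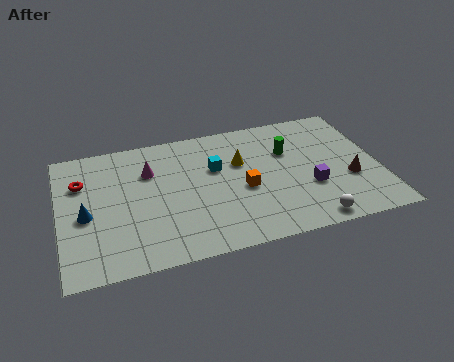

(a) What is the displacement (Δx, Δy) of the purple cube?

(-0.9, -0.6)

The purple cube was at about (12.6, 3.8) and moved to about (11.7, 3.2).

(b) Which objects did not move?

the white sphere and the magenta cone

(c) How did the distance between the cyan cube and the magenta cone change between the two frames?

-1.9

The distance was about 5.1 in the first image and 3.2 in the second, so they moved 1.9 units closer together.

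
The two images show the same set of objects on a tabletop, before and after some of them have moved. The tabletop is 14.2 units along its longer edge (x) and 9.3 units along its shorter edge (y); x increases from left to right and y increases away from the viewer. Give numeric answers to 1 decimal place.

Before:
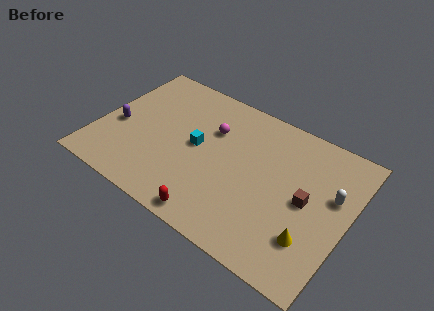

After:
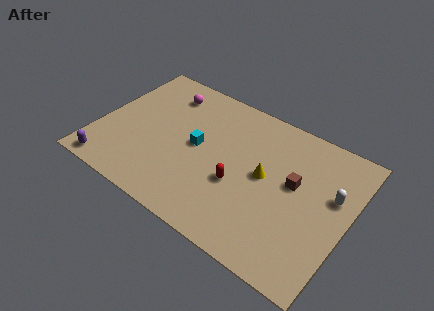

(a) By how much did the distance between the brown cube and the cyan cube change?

-0.8

They were about 6.3 units apart before and 5.5 after — 0.8 units closer together.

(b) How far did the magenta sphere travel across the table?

3.2

The magenta sphere moved from about (6.2, 6.3) to (3.2, 7.5), a distance of √(3.0² + 1.2²) ≈ 3.2.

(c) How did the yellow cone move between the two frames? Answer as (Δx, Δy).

(-3.0, 2.4)

The yellow cone started near (12.5, 2.5) and ended near (9.5, 4.9).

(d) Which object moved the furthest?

the yellow cone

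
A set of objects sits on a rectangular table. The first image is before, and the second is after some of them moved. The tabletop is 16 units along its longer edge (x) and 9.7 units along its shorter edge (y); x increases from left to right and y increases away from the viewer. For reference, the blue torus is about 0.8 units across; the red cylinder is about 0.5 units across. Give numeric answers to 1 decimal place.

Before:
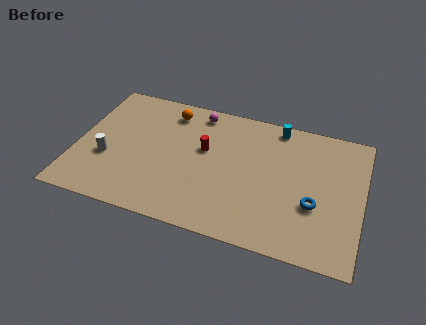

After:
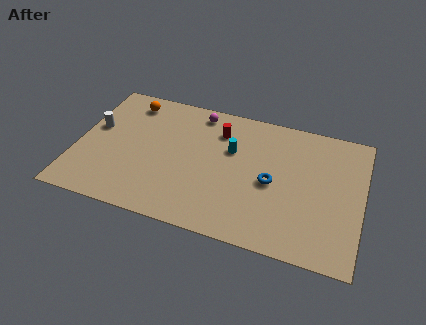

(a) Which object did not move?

the magenta sphere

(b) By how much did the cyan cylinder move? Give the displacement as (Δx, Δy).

(-2.4, -2.5)

The cyan cylinder started near (11.0, 8.7) and ended near (8.6, 6.2).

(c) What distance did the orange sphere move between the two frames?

2.3

The orange sphere moved from about (4.9, 8.1) to (2.6, 8.2), a distance of √(2.3² + 0.1²) ≈ 2.3.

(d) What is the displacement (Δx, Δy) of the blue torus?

(-2.4, 0.9)

The blue torus started near (13.4, 3.6) and ended near (11.0, 4.5).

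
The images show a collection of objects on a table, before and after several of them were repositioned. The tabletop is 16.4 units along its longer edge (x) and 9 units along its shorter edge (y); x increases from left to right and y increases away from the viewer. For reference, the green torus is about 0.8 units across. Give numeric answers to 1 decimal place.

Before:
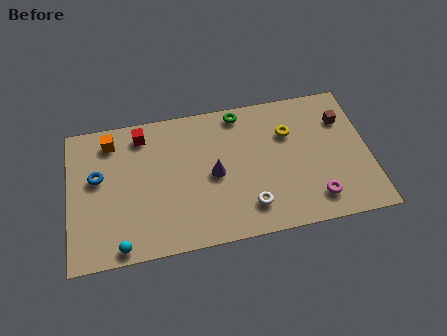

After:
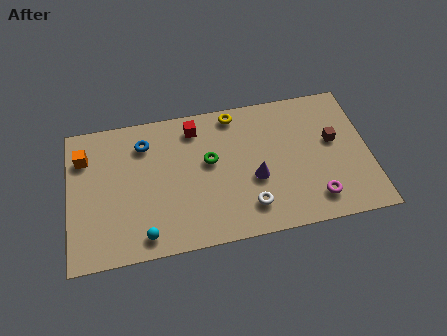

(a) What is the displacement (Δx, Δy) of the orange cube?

(-1.5, -0.8)

From the two frames, the orange cube sits at roughly (2.4, 7.5) before and (0.9, 6.7) after.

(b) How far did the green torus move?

3.3

From (9.5, 8.0) to (7.7, 5.2), the green torus covered √(1.8² + 2.8²) ≈ 3.3 units.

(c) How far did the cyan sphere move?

1.4

The cyan sphere was near (2.7, 0.8) before and (4.0, 1.2) after, so it travelled √(1.3² + 0.4²) ≈ 1.4 units.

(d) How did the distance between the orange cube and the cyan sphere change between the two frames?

-0.4

Before: roughly 6.7 units apart; after: 6.3. That's 0.4 units closer together.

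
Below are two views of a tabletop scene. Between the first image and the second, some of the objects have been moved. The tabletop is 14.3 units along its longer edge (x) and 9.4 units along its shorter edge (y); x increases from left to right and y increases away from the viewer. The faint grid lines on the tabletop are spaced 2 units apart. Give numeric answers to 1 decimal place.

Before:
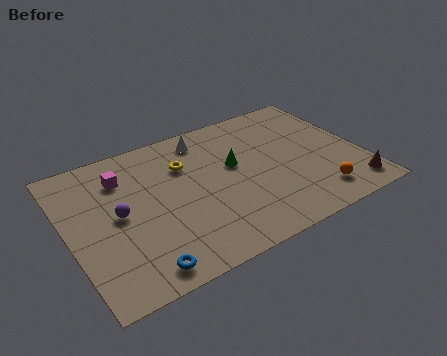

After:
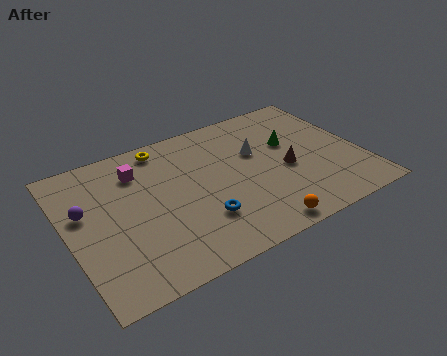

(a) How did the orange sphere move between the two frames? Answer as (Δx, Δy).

(-3.1, -0.8)

From the two frames, the orange sphere sits at roughly (11.7, 1.7) before and (8.6, 0.9) after.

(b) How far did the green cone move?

2.9

From (8.2, 5.5) to (11.1, 5.8), the green cone covered √(2.9² + 0.3²) ≈ 2.9 units.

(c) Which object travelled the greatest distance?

the brown cone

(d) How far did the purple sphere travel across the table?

1.7

The purple sphere was near (2.4, 4.8) before and (0.9, 5.7) after, so it travelled √(1.5² + 0.9²) ≈ 1.7 units.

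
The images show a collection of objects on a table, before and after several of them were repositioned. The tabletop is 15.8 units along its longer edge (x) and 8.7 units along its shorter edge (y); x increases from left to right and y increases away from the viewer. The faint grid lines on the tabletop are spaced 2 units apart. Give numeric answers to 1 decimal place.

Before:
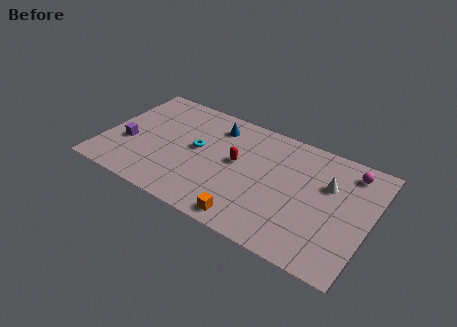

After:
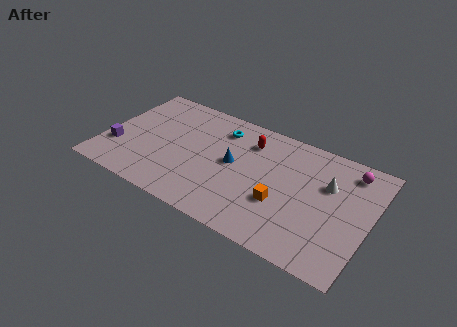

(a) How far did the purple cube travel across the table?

0.8

The purple cube moved from about (1.5, 3.3) to (0.9, 2.7), a distance of √(0.6² + 0.6²) ≈ 0.8.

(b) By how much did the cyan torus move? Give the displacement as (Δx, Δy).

(1.1, 2.2)

The cyan torus started near (5.5, 4.7) and ended near (6.6, 6.9).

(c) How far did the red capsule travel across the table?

2.0

From (7.9, 4.8) to (8.4, 6.7), the red capsule covered √(0.5² + 1.9²) ≈ 2.0 units.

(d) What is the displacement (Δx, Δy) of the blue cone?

(1.4, -2.4)

The blue cone was at about (6.3, 7.0) and moved to about (7.7, 4.6).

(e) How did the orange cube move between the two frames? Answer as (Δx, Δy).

(1.6, 2.1)

From the two frames, the orange cube sits at roughly (9.2, 1.0) before and (10.8, 3.1) after.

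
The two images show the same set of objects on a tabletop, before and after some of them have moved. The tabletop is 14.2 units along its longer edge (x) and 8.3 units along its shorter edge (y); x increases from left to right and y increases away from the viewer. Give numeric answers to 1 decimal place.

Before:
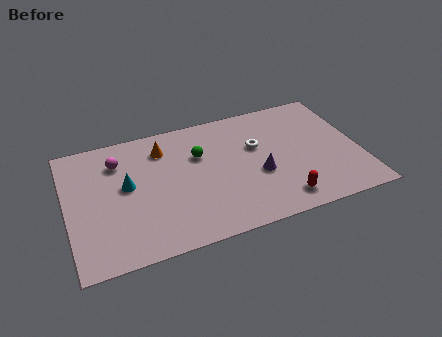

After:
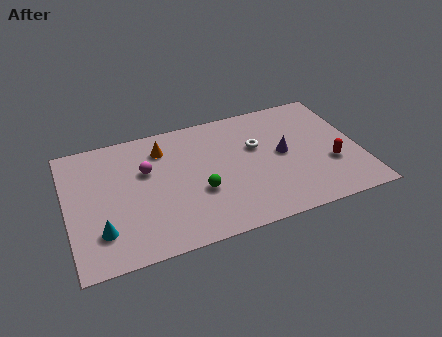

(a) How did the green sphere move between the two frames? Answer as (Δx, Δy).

(-0.2, -2.4)

The green sphere was at about (6.5, 5.5) and moved to about (6.3, 3.1).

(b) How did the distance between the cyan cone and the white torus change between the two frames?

+2.0

They were about 6.4 units apart before and 8.4 after — 2.0 units further apart.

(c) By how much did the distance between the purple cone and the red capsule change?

+0.4

The distance was about 2.2 in the first image and 2.6 in the second, so they moved 0.4 units further apart.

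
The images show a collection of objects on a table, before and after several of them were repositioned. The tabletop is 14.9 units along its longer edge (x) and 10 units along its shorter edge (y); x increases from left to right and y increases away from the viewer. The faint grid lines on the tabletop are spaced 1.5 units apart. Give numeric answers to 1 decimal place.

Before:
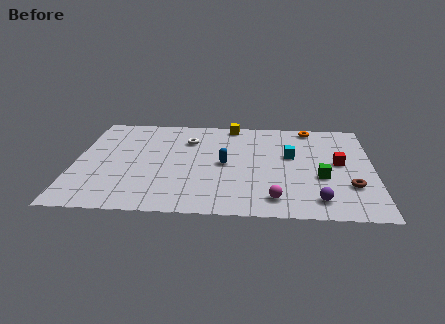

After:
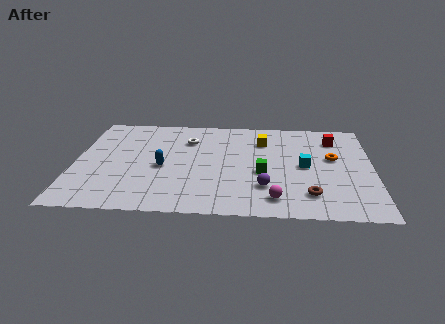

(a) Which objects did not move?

the white torus and the magenta sphere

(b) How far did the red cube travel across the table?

2.5

The red cube was near (13.2, 5.3) before and (13.0, 7.8) after, so it travelled √(0.2² + 2.5²) ≈ 2.5 units.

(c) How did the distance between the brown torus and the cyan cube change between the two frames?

-1.3

The distance was about 4.1 in the first image and 2.8 in the second, so they moved 1.3 units closer together.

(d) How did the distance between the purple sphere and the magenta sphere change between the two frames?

-0.9

The distance was about 2.1 in the first image and 1.2 in the second, so they moved 0.9 units closer together.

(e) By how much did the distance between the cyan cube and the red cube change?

+0.8

The distance was about 2.5 in the first image and 3.3 in the second, so they moved 0.8 units further apart.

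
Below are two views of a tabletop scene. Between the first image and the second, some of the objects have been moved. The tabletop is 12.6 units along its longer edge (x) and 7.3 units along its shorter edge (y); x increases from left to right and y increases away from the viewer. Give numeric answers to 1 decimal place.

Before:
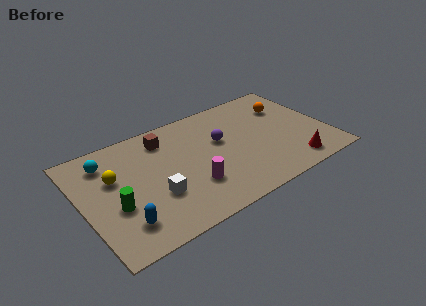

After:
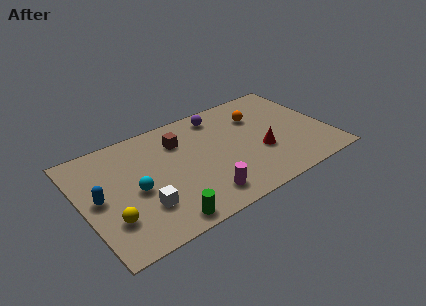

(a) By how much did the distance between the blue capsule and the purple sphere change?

+0.9

Before: roughly 6.2 units apart; after: 7.1. That's 0.9 units further apart.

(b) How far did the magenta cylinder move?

1.0

The magenta cylinder was near (5.3, 2.2) before and (5.7, 1.3) after, so it travelled √(0.4² + 0.9²) ≈ 1.0 units.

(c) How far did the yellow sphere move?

2.5

The yellow sphere was near (1.7, 4.6) before and (1.2, 2.1) after, so it travelled √(0.5² + 2.5²) ≈ 2.5 units.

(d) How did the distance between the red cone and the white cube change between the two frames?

-0.8

Before: roughly 7.0 units apart; after: 6.2. That's 0.8 units closer together.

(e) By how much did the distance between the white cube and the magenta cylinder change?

+1.2

Before: roughly 1.8 units apart; after: 3.0. That's 1.2 units further apart.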